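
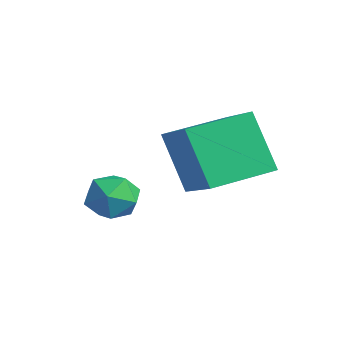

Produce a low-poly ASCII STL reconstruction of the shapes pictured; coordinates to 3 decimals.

solid 
facet normal -0.222 0.852 -0.473
outer loop
vertex -2.894 -2.557 0.327
vertex -3.617 -2.604 0.582
vertex -3.086 -2.235 0.997
endloop
endfacet
facet normal 0.463 0.843 -0.273
outer loop
vertex -2.894 -2.557 0.327
vertex -3.086 -2.235 0.997
vertex -2.425 -2.619 0.931
endloop
endfacet
facet normal 0.773 0.275 -0.572
outer loop
vertex -2.894 -2.557 0.327
vertex -2.425 -2.619 0.931
vertex -2.546 -3.225 0.476
endloop
endfacet
facet normal 0.280 -0.068 -0.958
outer loop
vertex -2.894 -2.557 0.327
vertex -2.546 -3.225 0.476
vertex -3.283 -3.215 0.26
endloop
endfacet
facet normal -0.335 0.289 -0.897
outer loop
vertex -2.894 -2.557 0.327
vertex -3.283 -3.215 0.26
vertex -3.617 -2.604 0.582
endloop
endfacet
facet normal 0.484 0.758 0.436
outer loop
vertex -2.425 -2.619 0.931
vertex -3.086 -2.235 0.997
vertex -2.857 -2.705 1.56
endloop
endfacet
facet normal -0.624 0.773 0.111
outer loop
vertex -3.086 -2.235 0.997
vertex -3.617 -2.604 0.582
vertex -3.594 -2.695 1.344
endloop
endfacet
facet normal -0.807 -0.139 -0.573
outer loop
vertex -3.617 -2.604 0.582
vertex -3.283 -3.215 0.26
vertex -3.715 -3.301 0.889
endloop
endfacet
facet normal 0.188 -0.715 -0.673
outer loop
vertex -3.283 -3.215 0.26
vertex -2.546 -3.225 0.476
vertex -3.054 -3.685 0.823
endloop
endfacet
facet normal 0.986 -0.160 -0.049
outer loop
vertex -2.546 -3.225 0.476
vertex -2.425 -2.619 0.931
vertex -2.523 -3.316 1.238
endloop
endfacet
facet normal -0.280 0.068 0.958
outer loop
vertex -3.246 -3.363 1.493
vertex -2.857 -2.705 1.56
vertex -3.594 -2.695 1.344
endloop
endfacet
facet normal -0.773 -0.275 0.572
outer loop
vertex -3.246 -3.363 1.493
vertex -3.594 -2.695 1.344
vertex -3.715 -3.301 0.889
endloop
endfacet
facet normal -0.463 -0.843 0.273
outer loop
vertex -3.246 -3.363 1.493
vertex -3.715 -3.301 0.889
vertex -3.054 -3.685 0.823
endloop
endfacet
facet normal 0.222 -0.852 0.473
outer loop
vertex -3.246 -3.363 1.493
vertex -3.054 -3.685 0.823
vertex -2.523 -3.316 1.238
endloop
endfacet
facet normal 0.335 -0.289 0.897
outer loop
vertex -3.246 -3.363 1.493
vertex -2.523 -3.316 1.238
vertex -2.857 -2.705 1.56
endloop
endfacet
facet normal -0.188 0.715 0.673
outer loop
vertex -3.594 -2.695 1.344
vertex -2.857 -2.705 1.56
vertex -3.086 -2.235 0.997
endloop
endfacet
facet normal -0.986 0.160 0.049
outer loop
vertex -3.715 -3.301 0.889
vertex -3.594 -2.695 1.344
vertex -3.617 -2.604 0.582
endloop
endfacet
facet normal -0.484 -0.758 -0.436
outer loop
vertex -3.054 -3.685 0.823
vertex -3.715 -3.301 0.889
vertex -3.283 -3.215 0.26
endloop
endfacet
facet normal 0.624 -0.773 -0.111
outer loop
vertex -2.523 -3.316 1.238
vertex -3.054 -3.685 0.823
vertex -2.546 -3.225 0.476
endloop
endfacet
facet normal 0.807 0.139 0.573
outer loop
vertex -2.857 -2.705 1.56
vertex -2.523 -3.316 1.238
vertex -2.425 -2.619 0.931
endloop
endfacet
facet normal -0.888 0.070 -0.455
outer loop
vertex -2.949 -1.744 2.794
vertex -2.947 -0.034 3.055
vertex -2.116 -1.503 1.205
endloop
endfacet
facet normal -0.001 -0.989 -0.150
outer loop
vertex -0.553 -1.626 2.005
vertex -2.949 -1.744 2.794
vertex -2.116 -1.503 1.205
endloop
endfacet
facet normal -0.888 0.070 -0.455
outer loop
vertex -2.116 -1.503 1.205
vertex -2.947 -0.034 3.055
vertex -2.114 0.208 1.466
endloop
endfacet
facet normal 0.460 0.133 -0.878
outer loop
vertex -2.114 0.208 1.466
vertex -0.553 -1.626 2.005
vertex -2.116 -1.503 1.205
endloop
endfacet
facet normal -0.460 -0.133 0.878
outer loop
vertex -2.949 -1.744 2.794
vertex -1.384 -0.157 3.855
vertex -2.947 -0.034 3.055
endloop
endfacet
facet normal -0.001 -0.989 -0.151
outer loop
vertex -1.386 -1.868 3.594
vertex -2.949 -1.744 2.794
vertex -0.553 -1.626 2.005
endloop
endfacet
facet normal -0.460 -0.133 0.878
outer loop
vertex -1.386 -1.868 3.594
vertex -1.384 -0.157 3.855
vertex -2.949 -1.744 2.794
endloop
endfacet
facet normal 0.001 0.989 0.151
outer loop
vertex -2.947 -0.034 3.055
vertex -1.384 -0.157 3.855
vertex -2.114 0.208 1.466
endloop
endfacet
facet normal 0.460 0.133 -0.878
outer loop
vertex -0.551 0.084 2.266
vertex -0.553 -1.626 2.005
vertex -2.114 0.208 1.466
endloop
endfacet
facet normal 0.001 0.989 0.151
outer loop
vertex -2.114 0.208 1.466
vertex -1.384 -0.157 3.855
vertex -0.551 0.084 2.266
endloop
endfacet
facet normal 0.888 -0.070 0.455
outer loop
vertex -0.551 0.084 2.266
vertex -1.386 -1.868 3.594
vertex -0.553 -1.626 2.005
endloop
endfacet
facet normal 0.888 -0.070 0.455
outer loop
vertex -1.384 -0.157 3.855
vertex -1.386 -1.868 3.594
vertex -0.551 0.084 2.266
endloop
endfacet

endsolid


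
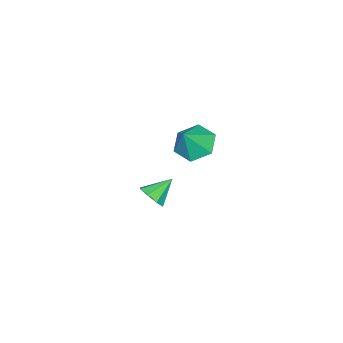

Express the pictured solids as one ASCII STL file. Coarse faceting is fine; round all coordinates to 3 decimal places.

solid 
facet normal -0.599 0.036 -0.800
outer loop
vertex -1.395 2.026 2.794
vertex -2.201 1.736 3.384
vertex -1.981 2.745 3.265
endloop
endfacet
facet normal 0.800 0.593 0.091
outer loop
vertex -1.395 2.026 2.794
vertex -1.981 2.745 3.265
vertex -1.339 1.684 4.536
endloop
endfacet
facet normal -0.598 0.036 -0.801
outer loop
vertex -1.981 2.745 3.265
vertex -2.201 1.736 3.384
vertex -2.787 2.455 3.854
endloop
endfacet
facet normal 0.145 0.794 0.590
outer loop
vertex -1.981 2.745 3.265
vertex -2.787 2.455 3.854
vertex -1.339 1.684 4.536
endloop
endfacet
facet normal -0.599 0.035 -0.800
outer loop
vertex -2.787 2.455 3.854
vertex -2.201 1.736 3.384
vertex -3.007 1.445 3.974
endloop
endfacet
facet normal -0.337 0.183 0.923
outer loop
vertex -2.787 2.455 3.854
vertex -3.007 1.445 3.974
vertex -1.339 1.684 4.536
endloop
endfacet
facet normal -0.599 0.036 -0.800
outer loop
vertex -3.007 1.445 3.974
vertex -2.201 1.736 3.384
vertex -2.421 0.726 3.503
endloop
endfacet
facet normal -0.165 -0.631 0.758
outer loop
vertex -3.007 1.445 3.974
vertex -2.421 0.726 3.503
vertex -1.339 1.684 4.536
endloop
endfacet
facet normal -0.599 0.036 -0.800
outer loop
vertex -2.421 0.726 3.503
vertex -2.201 1.736 3.384
vertex -1.615 1.017 2.913
endloop
endfacet
facet normal 0.490 -0.832 0.259
outer loop
vertex -2.421 0.726 3.503
vertex -1.615 1.017 2.913
vertex -1.339 1.684 4.536
endloop
endfacet
facet normal -0.599 0.036 -0.800
outer loop
vertex -1.615 1.017 2.913
vertex -2.201 1.736 3.384
vertex -1.395 2.026 2.794
endloop
endfacet
facet normal 0.972 -0.221 -0.075
outer loop
vertex -1.615 1.017 2.913
vertex -1.395 2.026 2.794
vertex -1.339 1.684 4.536
endloop
endfacet
facet normal 0.726 -0.357 -0.588
outer loop
vertex -2.641 -1.067 -1.849
vertex -3.158 -1.172 -2.424
vertex -2.691 -0.588 -2.202
endloop
endfacet
facet normal 0.277 0.589 0.759
outer loop
vertex -2.641 -1.067 -1.849
vertex -2.691 -0.588 -2.202
vertex -4.182 -0.668 -1.596
endloop
endfacet
facet normal 0.726 -0.358 -0.587
outer loop
vertex -2.691 -0.588 -2.202
vertex -3.158 -1.172 -2.424
vertex -3.014 -0.451 -2.685
endloop
endfacet
facet normal 0.047 0.969 0.243
outer loop
vertex -2.691 -0.588 -2.202
vertex -3.014 -0.451 -2.685
vertex -4.182 -0.668 -1.596
endloop
endfacet
facet normal 0.727 -0.357 -0.587
outer loop
vertex -3.014 -0.451 -2.685
vertex -3.158 -1.172 -2.424
vertex -3.421 -0.737 -3.015
endloop
endfacet
facet normal -0.405 0.877 -0.260
outer loop
vertex -3.014 -0.451 -2.685
vertex -3.421 -0.737 -3.015
vertex -4.182 -0.668 -1.596
endloop
endfacet
facet normal 0.727 -0.358 -0.587
outer loop
vertex -3.421 -0.737 -3.015
vertex -3.158 -1.172 -2.424
vertex -3.674 -1.277 -2.999
endloop
endfacet
facet normal -0.812 0.367 -0.453
outer loop
vertex -3.421 -0.737 -3.015
vertex -3.674 -1.277 -2.999
vertex -4.182 -0.668 -1.596
endloop
endfacet
facet normal 0.726 -0.358 -0.587
outer loop
vertex -3.674 -1.277 -2.999
vertex -3.158 -1.172 -2.424
vertex -3.625 -1.756 -2.646
endloop
endfacet
facet normal -0.938 -0.262 -0.226
outer loop
vertex -3.674 -1.277 -2.999
vertex -3.625 -1.756 -2.646
vertex -4.182 -0.668 -1.596
endloop
endfacet
facet normal 0.726 -0.358 -0.587
outer loop
vertex -3.625 -1.756 -2.646
vertex -3.158 -1.172 -2.424
vertex -3.302 -1.893 -2.163
endloop
endfacet
facet normal -0.708 -0.643 0.291
outer loop
vertex -3.625 -1.756 -2.646
vertex -3.302 -1.893 -2.163
vertex -4.182 -0.668 -1.596
endloop
endfacet
facet normal 0.726 -0.358 -0.588
outer loop
vertex -3.302 -1.893 -2.163
vertex -3.158 -1.172 -2.424
vertex -2.894 -1.607 -1.833
endloop
endfacet
facet normal -0.256 -0.551 0.794
outer loop
vertex -3.302 -1.893 -2.163
vertex -2.894 -1.607 -1.833
vertex -4.182 -0.668 -1.596
endloop
endfacet
facet normal 0.726 -0.358 -0.587
outer loop
vertex -2.894 -1.607 -1.833
vertex -3.158 -1.172 -2.424
vertex -2.641 -1.067 -1.849
endloop
endfacet
facet normal 0.151 -0.042 0.988
outer loop
vertex -2.894 -1.607 -1.833
vertex -2.641 -1.067 -1.849
vertex -4.182 -0.668 -1.596
endloop
endfacet

endsolid


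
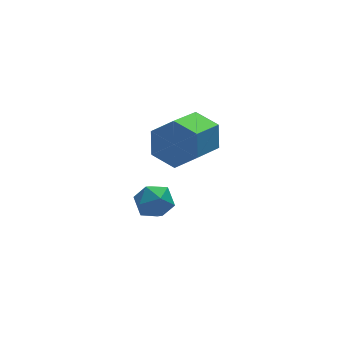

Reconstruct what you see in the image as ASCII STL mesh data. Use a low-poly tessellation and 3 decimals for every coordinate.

solid 
facet normal 0.694 0.586 -0.418
outer loop
vertex 4.132 3.821 -0.718
vertex 3.434 4.206 -1.338
vertex 3.608 4.639 -0.442
endloop
endfacet
facet normal 0.499 0.027 0.866
outer loop
vertex 4.132 3.821 -0.718
vertex 3.608 4.639 -0.442
vertex 2.744 2.649 0.118
endloop
endfacet
facet normal 0.498 0.027 0.867
outer loop
vertex 2.744 2.649 0.118
vertex 3.608 4.639 -0.442
vertex 2.219 3.467 0.394
endloop
endfacet
facet normal -0.694 -0.586 0.417
outer loop
vertex 2.744 2.649 0.118
vertex 2.219 3.467 0.394
vertex 2.046 3.034 -0.502
endloop
endfacet
facet normal 0.694 0.586 -0.418
outer loop
vertex 3.608 4.639 -0.442
vertex 3.434 4.206 -1.338
vertex 2.91 5.024 -1.062
endloop
endfacet
facet normal -0.200 0.715 0.670
outer loop
vertex 3.608 4.639 -0.442
vertex 2.91 5.024 -1.062
vertex 2.219 3.467 0.394
endloop
endfacet
facet normal -0.200 0.715 0.670
outer loop
vertex 2.219 3.467 0.394
vertex 2.91 5.024 -1.062
vertex 1.521 3.852 -0.226
endloop
endfacet
facet normal -0.694 -0.586 0.417
outer loop
vertex 2.219 3.467 0.394
vertex 1.521 3.852 -0.226
vertex 2.046 3.034 -0.502
endloop
endfacet
facet normal 0.694 0.586 -0.418
outer loop
vertex 2.91 5.024 -1.062
vertex 3.434 4.206 -1.338
vertex 2.736 4.591 -1.958
endloop
endfacet
facet normal -0.699 0.688 -0.197
outer loop
vertex 2.91 5.024 -1.062
vertex 2.736 4.591 -1.958
vertex 1.521 3.852 -0.226
endloop
endfacet
facet normal -0.699 0.687 -0.197
outer loop
vertex 1.521 3.852 -0.226
vertex 2.736 4.591 -1.958
vertex 1.348 3.419 -1.122
endloop
endfacet
facet normal -0.694 -0.586 0.417
outer loop
vertex 1.521 3.852 -0.226
vertex 1.348 3.419 -1.122
vertex 2.046 3.034 -0.502
endloop
endfacet
facet normal 0.694 0.586 -0.417
outer loop
vertex 2.736 4.591 -1.958
vertex 3.434 4.206 -1.338
vertex 3.261 3.773 -2.234
endloop
endfacet
facet normal -0.499 -0.028 -0.866
outer loop
vertex 2.736 4.591 -1.958
vertex 3.261 3.773 -2.234
vertex 1.348 3.419 -1.122
endloop
endfacet
facet normal -0.499 -0.027 -0.866
outer loop
vertex 1.348 3.419 -1.122
vertex 3.261 3.773 -2.234
vertex 1.872 2.601 -1.398
endloop
endfacet
facet normal -0.694 -0.586 0.418
outer loop
vertex 1.348 3.419 -1.122
vertex 1.872 2.601 -1.398
vertex 2.046 3.034 -0.502
endloop
endfacet
facet normal 0.694 0.586 -0.417
outer loop
vertex 3.261 3.773 -2.234
vertex 3.434 4.206 -1.338
vertex 3.959 3.388 -1.614
endloop
endfacet
facet normal 0.200 -0.715 -0.670
outer loop
vertex 3.261 3.773 -2.234
vertex 3.959 3.388 -1.614
vertex 1.872 2.601 -1.398
endloop
endfacet
facet normal 0.200 -0.715 -0.670
outer loop
vertex 1.872 2.601 -1.398
vertex 3.959 3.388 -1.614
vertex 2.57 2.216 -0.778
endloop
endfacet
facet normal -0.694 -0.586 0.418
outer loop
vertex 1.872 2.601 -1.398
vertex 2.57 2.216 -0.778
vertex 2.046 3.034 -0.502
endloop
endfacet
facet normal 0.694 0.586 -0.417
outer loop
vertex 3.959 3.388 -1.614
vertex 3.434 4.206 -1.338
vertex 4.132 3.821 -0.718
endloop
endfacet
facet normal 0.699 -0.688 0.197
outer loop
vertex 3.959 3.388 -1.614
vertex 4.132 3.821 -0.718
vertex 2.57 2.216 -0.778
endloop
endfacet
facet normal 0.699 -0.688 0.197
outer loop
vertex 2.57 2.216 -0.778
vertex 4.132 3.821 -0.718
vertex 2.744 2.649 0.118
endloop
endfacet
facet normal -0.694 -0.586 0.418
outer loop
vertex 2.57 2.216 -0.778
vertex 2.744 2.649 0.118
vertex 2.046 3.034 -0.502
endloop
endfacet
facet normal -0.322 0.807 0.495
outer loop
vertex 0.12 0.586 -0.169
vertex -0.596 0.39 -0.316
vertex -0.257 0.14 0.313
endloop
endfacet
facet normal 0.296 0.574 0.763
outer loop
vertex 0.12 0.586 -0.169
vertex -0.257 0.14 0.313
vertex 0.466 -0.01 0.145
endloop
endfacet
facet normal 0.780 0.578 0.238
outer loop
vertex 0.12 0.586 -0.169
vertex 0.466 -0.01 0.145
vertex 0.573 0.147 -0.587
endloop
endfacet
facet normal 0.461 0.813 -0.355
outer loop
vertex 0.12 0.586 -0.169
vertex 0.573 0.147 -0.587
vertex -0.083 0.394 -0.872
endloop
endfacet
facet normal -0.221 0.955 -0.197
outer loop
vertex 0.12 0.586 -0.169
vertex -0.083 0.394 -0.872
vertex -0.596 0.39 -0.316
endloop
endfacet
facet normal 0.205 -0.102 0.973
outer loop
vertex 0.466 -0.01 0.145
vertex -0.257 0.14 0.313
vertex -0.037 -0.574 0.192
endloop
endfacet
facet normal -0.796 0.275 0.539
outer loop
vertex -0.257 0.14 0.313
vertex -0.596 0.39 -0.316
vertex -0.693 -0.327 -0.093
endloop
endfacet
facet normal -0.632 0.515 -0.579
outer loop
vertex -0.596 0.39 -0.316
vertex -0.083 0.394 -0.872
vertex -0.586 -0.17 -0.825
endloop
endfacet
facet normal 0.470 0.286 -0.835
outer loop
vertex -0.083 0.394 -0.872
vertex 0.573 0.147 -0.587
vertex 0.137 -0.32 -0.993
endloop
endfacet
facet normal 0.988 -0.095 0.124
outer loop
vertex 0.573 0.147 -0.587
vertex 0.466 -0.01 0.145
vertex 0.476 -0.57 -0.364
endloop
endfacet
facet normal -0.461 -0.813 0.355
outer loop
vertex -0.24 -0.766 -0.511
vertex -0.037 -0.574 0.192
vertex -0.693 -0.327 -0.093
endloop
endfacet
facet normal -0.780 -0.578 -0.238
outer loop
vertex -0.24 -0.766 -0.511
vertex -0.693 -0.327 -0.093
vertex -0.586 -0.17 -0.825
endloop
endfacet
facet normal -0.296 -0.574 -0.763
outer loop
vertex -0.24 -0.766 -0.511
vertex -0.586 -0.17 -0.825
vertex 0.137 -0.32 -0.993
endloop
endfacet
facet normal 0.322 -0.807 -0.495
outer loop
vertex -0.24 -0.766 -0.511
vertex 0.137 -0.32 -0.993
vertex 0.476 -0.57 -0.364
endloop
endfacet
facet normal 0.221 -0.955 0.197
outer loop
vertex -0.24 -0.766 -0.511
vertex 0.476 -0.57 -0.364
vertex -0.037 -0.574 0.192
endloop
endfacet
facet normal -0.470 -0.286 0.835
outer loop
vertex -0.693 -0.327 -0.093
vertex -0.037 -0.574 0.192
vertex -0.257 0.14 0.313
endloop
endfacet
facet normal -0.988 0.095 -0.124
outer loop
vertex -0.586 -0.17 -0.825
vertex -0.693 -0.327 -0.093
vertex -0.596 0.39 -0.316
endloop
endfacet
facet normal -0.205 0.102 -0.973
outer loop
vertex 0.137 -0.32 -0.993
vertex -0.586 -0.17 -0.825
vertex -0.083 0.394 -0.872
endloop
endfacet
facet normal 0.796 -0.275 -0.539
outer loop
vertex 0.476 -0.57 -0.364
vertex 0.137 -0.32 -0.993
vertex 0.573 0.147 -0.587
endloop
endfacet
facet normal 0.632 -0.515 0.579
outer loop
vertex -0.037 -0.574 0.192
vertex 0.476 -0.57 -0.364
vertex 0.466 -0.01 0.145
endloop
endfacet

endsolid


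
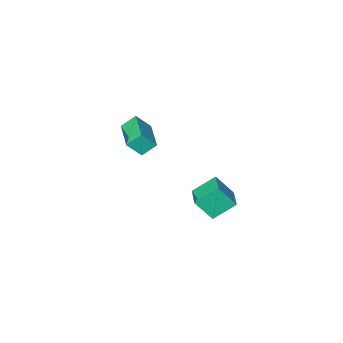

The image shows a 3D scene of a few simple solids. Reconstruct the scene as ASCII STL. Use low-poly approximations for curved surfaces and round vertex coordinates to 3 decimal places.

solid 
facet normal -0.484 0.389 -0.783
outer loop
vertex -4.111 3.393 2.492
vertex -3.459 4.719 2.748
vertex -2.836 2.959 1.488
endloop
endfacet
facet normal -0.435 -0.884 -0.170
outer loop
vertex -2.041 2.321 2.772
vertex -4.111 3.393 2.492
vertex -2.836 2.959 1.488
endloop
endfacet
facet normal -0.485 0.389 -0.783
outer loop
vertex -2.836 2.959 1.488
vertex -3.459 4.719 2.748
vertex -2.184 4.286 1.744
endloop
endfacet
facet normal 0.759 -0.258 -0.598
outer loop
vertex -2.184 4.286 1.744
vertex -2.041 2.321 2.772
vertex -2.836 2.959 1.488
endloop
endfacet
facet normal -0.759 0.258 0.598
outer loop
vertex -4.111 3.393 2.492
vertex -2.664 4.081 4.032
vertex -3.459 4.719 2.748
endloop
endfacet
facet normal -0.435 -0.884 -0.171
outer loop
vertex -3.316 2.754 3.776
vertex -4.111 3.393 2.492
vertex -2.041 2.321 2.772
endloop
endfacet
facet normal -0.759 0.258 0.598
outer loop
vertex -3.316 2.754 3.776
vertex -2.664 4.081 4.032
vertex -4.111 3.393 2.492
endloop
endfacet
facet normal 0.435 0.884 0.170
outer loop
vertex -3.459 4.719 2.748
vertex -2.664 4.081 4.032
vertex -2.184 4.286 1.744
endloop
endfacet
facet normal 0.759 -0.258 -0.598
outer loop
vertex -1.389 3.647 3.028
vertex -2.041 2.321 2.772
vertex -2.184 4.286 1.744
endloop
endfacet
facet normal 0.435 0.884 0.171
outer loop
vertex -2.184 4.286 1.744
vertex -2.664 4.081 4.032
vertex -1.389 3.647 3.028
endloop
endfacet
facet normal 0.485 -0.389 0.783
outer loop
vertex -1.389 3.647 3.028
vertex -3.316 2.754 3.776
vertex -2.041 2.321 2.772
endloop
endfacet
facet normal 0.484 -0.389 0.783
outer loop
vertex -2.664 4.081 4.032
vertex -3.316 2.754 3.776
vertex -1.389 3.647 3.028
endloop
endfacet
facet normal -0.603 0.260 -0.755
outer loop
vertex -3.18 -4.124 3.381
vertex -2.384 -2.085 3.447
vertex -2.349 -4.424 2.614
endloop
endfacet
facet normal -0.364 -0.931 -0.030
outer loop
vertex -1.536 -4.775 3.633
vertex -3.18 -4.124 3.381
vertex -2.349 -4.424 2.614
endloop
endfacet
facet normal -0.603 0.260 -0.755
outer loop
vertex -2.349 -4.424 2.614
vertex -2.384 -2.085 3.447
vertex -1.553 -2.385 2.68
endloop
endfacet
facet normal 0.711 -0.256 -0.655
outer loop
vertex -1.553 -2.385 2.68
vertex -1.536 -4.775 3.633
vertex -2.349 -4.424 2.614
endloop
endfacet
facet normal -0.711 0.256 0.655
outer loop
vertex -3.18 -4.124 3.381
vertex -1.571 -2.436 4.466
vertex -2.384 -2.085 3.447
endloop
endfacet
facet normal -0.364 -0.931 -0.030
outer loop
vertex -2.367 -4.475 4.4
vertex -3.18 -4.124 3.381
vertex -1.536 -4.775 3.633
endloop
endfacet
facet normal -0.711 0.256 0.655
outer loop
vertex -2.367 -4.475 4.4
vertex -1.571 -2.436 4.466
vertex -3.18 -4.124 3.381
endloop
endfacet
facet normal 0.364 0.931 0.030
outer loop
vertex -2.384 -2.085 3.447
vertex -1.571 -2.436 4.466
vertex -1.553 -2.385 2.68
endloop
endfacet
facet normal 0.711 -0.256 -0.655
outer loop
vertex -0.74 -2.736 3.699
vertex -1.536 -4.775 3.633
vertex -1.553 -2.385 2.68
endloop
endfacet
facet normal 0.364 0.931 0.030
outer loop
vertex -1.553 -2.385 2.68
vertex -1.571 -2.436 4.466
vertex -0.74 -2.736 3.699
endloop
endfacet
facet normal 0.603 -0.260 0.755
outer loop
vertex -0.74 -2.736 3.699
vertex -2.367 -4.475 4.4
vertex -1.536 -4.775 3.633
endloop
endfacet
facet normal 0.603 -0.260 0.755
outer loop
vertex -1.571 -2.436 4.466
vertex -2.367 -4.475 4.4
vertex -0.74 -2.736 3.699
endloop
endfacet

endsolid


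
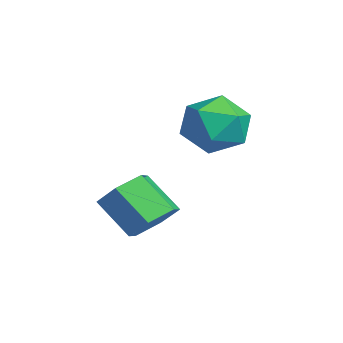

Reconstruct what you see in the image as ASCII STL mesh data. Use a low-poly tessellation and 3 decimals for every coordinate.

solid 
facet normal -0.525 0.614 0.589
outer loop
vertex 2.167 3.818 3.039
vertex 1.422 3.184 3.036
vertex 2.116 3.119 3.722
endloop
endfacet
facet normal 0.175 0.682 0.711
outer loop
vertex 2.167 3.818 3.039
vertex 2.116 3.119 3.722
vertex 2.974 3.334 3.305
endloop
endfacet
facet normal 0.488 0.867 0.098
outer loop
vertex 2.167 3.818 3.039
vertex 2.974 3.334 3.305
vertex 2.811 3.532 2.361
endloop
endfacet
facet normal -0.019 0.915 -0.404
outer loop
vertex 2.167 3.818 3.039
vertex 2.811 3.532 2.361
vertex 1.852 3.439 2.195
endloop
endfacet
facet normal -0.645 0.758 -0.100
outer loop
vertex 2.167 3.818 3.039
vertex 1.852 3.439 2.195
vertex 1.422 3.184 3.036
endloop
endfacet
facet normal 0.428 0.042 0.903
outer loop
vertex 2.974 3.334 3.305
vertex 2.116 3.119 3.722
vertex 2.728 2.401 3.465
endloop
endfacet
facet normal -0.705 -0.067 0.706
outer loop
vertex 2.116 3.119 3.722
vertex 1.422 3.184 3.036
vertex 1.769 2.308 3.299
endloop
endfacet
facet normal -0.897 0.167 -0.408
outer loop
vertex 1.422 3.184 3.036
vertex 1.852 3.439 2.195
vertex 1.606 2.506 2.355
endloop
endfacet
facet normal 0.115 0.420 -0.900
outer loop
vertex 1.852 3.439 2.195
vertex 2.811 3.532 2.361
vertex 2.464 2.721 1.938
endloop
endfacet
facet normal 0.935 0.343 -0.089
outer loop
vertex 2.811 3.532 2.361
vertex 2.974 3.334 3.305
vertex 3.158 2.656 2.624
endloop
endfacet
facet normal 0.019 -0.915 0.404
outer loop
vertex 2.413 2.022 2.621
vertex 2.728 2.401 3.465
vertex 1.769 2.308 3.299
endloop
endfacet
facet normal -0.488 -0.867 -0.098
outer loop
vertex 2.413 2.022 2.621
vertex 1.769 2.308 3.299
vertex 1.606 2.506 2.355
endloop
endfacet
facet normal -0.175 -0.682 -0.711
outer loop
vertex 2.413 2.022 2.621
vertex 1.606 2.506 2.355
vertex 2.464 2.721 1.938
endloop
endfacet
facet normal 0.525 -0.614 -0.589
outer loop
vertex 2.413 2.022 2.621
vertex 2.464 2.721 1.938
vertex 3.158 2.656 2.624
endloop
endfacet
facet normal 0.645 -0.758 0.100
outer loop
vertex 2.413 2.022 2.621
vertex 3.158 2.656 2.624
vertex 2.728 2.401 3.465
endloop
endfacet
facet normal -0.115 -0.420 0.900
outer loop
vertex 1.769 2.308 3.299
vertex 2.728 2.401 3.465
vertex 2.116 3.119 3.722
endloop
endfacet
facet normal -0.935 -0.343 0.089
outer loop
vertex 1.606 2.506 2.355
vertex 1.769 2.308 3.299
vertex 1.422 3.184 3.036
endloop
endfacet
facet normal -0.428 -0.042 -0.903
outer loop
vertex 2.464 2.721 1.938
vertex 1.606 2.506 2.355
vertex 1.852 3.439 2.195
endloop
endfacet
facet normal 0.705 0.067 -0.706
outer loop
vertex 3.158 2.656 2.624
vertex 2.464 2.721 1.938
vertex 2.811 3.532 2.361
endloop
endfacet
facet normal 0.897 -0.167 0.408
outer loop
vertex 2.728 2.401 3.465
vertex 3.158 2.656 2.624
vertex 2.974 3.334 3.305
endloop
endfacet
facet normal 0.507 0.513 -0.693
outer loop
vertex 4.48 0.922 0.586
vertex 3.817 1.181 0.293
vertex 4.174 1.578 0.848
endloop
endfacet
facet normal 0.765 0.103 0.635
outer loop
vertex 4.48 0.922 0.586
vertex 4.174 1.578 0.848
vertex 3.826 0.261 1.481
endloop
endfacet
facet normal 0.765 0.104 0.636
outer loop
vertex 3.826 0.261 1.481
vertex 4.174 1.578 0.848
vertex 3.52 0.917 1.742
endloop
endfacet
facet normal -0.507 -0.512 0.693
outer loop
vertex 3.826 0.261 1.481
vertex 3.52 0.917 1.742
vertex 3.163 0.519 1.187
endloop
endfacet
facet normal 0.507 0.513 -0.693
outer loop
vertex 4.174 1.578 0.848
vertex 3.817 1.181 0.293
vertex 3.51 1.837 0.554
endloop
endfacet
facet normal 0.037 0.790 0.612
outer loop
vertex 4.174 1.578 0.848
vertex 3.51 1.837 0.554
vertex 3.52 0.917 1.742
endloop
endfacet
facet normal 0.037 0.790 0.612
outer loop
vertex 3.52 0.917 1.742
vertex 3.51 1.837 0.554
vertex 2.857 1.176 1.448
endloop
endfacet
facet normal -0.507 -0.512 0.693
outer loop
vertex 3.52 0.917 1.742
vertex 2.857 1.176 1.448
vertex 3.163 0.519 1.187
endloop
endfacet
facet normal 0.507 0.513 -0.693
outer loop
vertex 3.51 1.837 0.554
vertex 3.817 1.181 0.293
vertex 3.154 1.439 -0.001
endloop
endfacet
facet normal -0.728 0.685 -0.025
outer loop
vertex 3.51 1.837 0.554
vertex 3.154 1.439 -0.001
vertex 2.857 1.176 1.448
endloop
endfacet
facet normal -0.727 0.686 -0.024
outer loop
vertex 2.857 1.176 1.448
vertex 3.154 1.439 -0.001
vertex 2.5 0.778 0.894
endloop
endfacet
facet normal -0.507 -0.512 0.694
outer loop
vertex 2.857 1.176 1.448
vertex 2.5 0.778 0.894
vertex 3.163 0.519 1.187
endloop
endfacet
facet normal 0.507 0.512 -0.693
outer loop
vertex 3.154 1.439 -0.001
vertex 3.817 1.181 0.293
vertex 3.46 0.783 -0.262
endloop
endfacet
facet normal -0.765 -0.104 -0.636
outer loop
vertex 3.154 1.439 -0.001
vertex 3.46 0.783 -0.262
vertex 2.5 0.778 0.894
endloop
endfacet
facet normal -0.765 -0.103 -0.636
outer loop
vertex 2.5 0.778 0.894
vertex 3.46 0.783 -0.262
vertex 2.806 0.122 0.632
endloop
endfacet
facet normal -0.507 -0.513 0.693
outer loop
vertex 2.5 0.778 0.894
vertex 2.806 0.122 0.632
vertex 3.163 0.519 1.187
endloop
endfacet
facet normal 0.507 0.512 -0.693
outer loop
vertex 3.46 0.783 -0.262
vertex 3.817 1.181 0.293
vertex 4.123 0.524 0.032
endloop
endfacet
facet normal -0.037 -0.790 -0.612
outer loop
vertex 3.46 0.783 -0.262
vertex 4.123 0.524 0.032
vertex 2.806 0.122 0.632
endloop
endfacet
facet normal -0.037 -0.790 -0.612
outer loop
vertex 2.806 0.122 0.632
vertex 4.123 0.524 0.032
vertex 3.47 -0.137 0.926
endloop
endfacet
facet normal -0.507 -0.513 0.693
outer loop
vertex 2.806 0.122 0.632
vertex 3.47 -0.137 0.926
vertex 3.163 0.519 1.187
endloop
endfacet
facet normal 0.507 0.512 -0.694
outer loop
vertex 4.123 0.524 0.032
vertex 3.817 1.181 0.293
vertex 4.48 0.922 0.586
endloop
endfacet
facet normal 0.727 -0.686 0.024
outer loop
vertex 4.123 0.524 0.032
vertex 4.48 0.922 0.586
vertex 3.47 -0.137 0.926
endloop
endfacet
facet normal 0.727 -0.686 0.025
outer loop
vertex 3.47 -0.137 0.926
vertex 4.48 0.922 0.586
vertex 3.826 0.261 1.481
endloop
endfacet
facet normal -0.507 -0.513 0.693
outer loop
vertex 3.47 -0.137 0.926
vertex 3.826 0.261 1.481
vertex 3.163 0.519 1.187
endloop
endfacet

endsolid


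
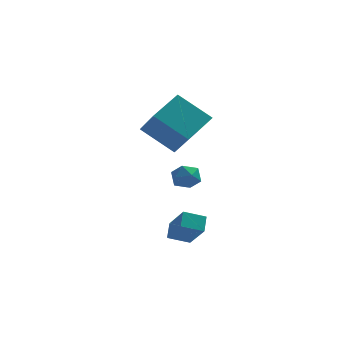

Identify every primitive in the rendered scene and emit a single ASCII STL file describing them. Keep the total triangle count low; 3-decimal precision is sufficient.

solid 
facet normal -0.929 -0.135 0.344
outer loop
vertex 1.791 -1.068 0.228
vertex 1.196 -0.04 -0.974
vertex 1.69 -1.764 -0.317
endloop
endfacet
facet normal 0.352 -0.608 0.711
outer loop
vertex 2.684 -1.62 -0.686
vertex 1.791 -1.068 0.228
vertex 1.69 -1.764 -0.317
endloop
endfacet
facet normal -0.929 -0.135 0.344
outer loop
vertex 1.69 -1.764 -0.317
vertex 1.196 -0.04 -0.974
vertex 1.095 -0.736 -1.519
endloop
endfacet
facet normal -0.114 -0.782 -0.613
outer loop
vertex 1.095 -0.736 -1.519
vertex 2.684 -1.62 -0.686
vertex 1.69 -1.764 -0.317
endloop
endfacet
facet normal 0.114 0.782 0.613
outer loop
vertex 1.791 -1.068 0.228
vertex 2.19 0.104 -1.343
vertex 1.196 -0.04 -0.974
endloop
endfacet
facet normal 0.352 -0.608 0.711
outer loop
vertex 2.785 -0.924 -0.141
vertex 1.791 -1.068 0.228
vertex 2.684 -1.62 -0.686
endloop
endfacet
facet normal 0.114 0.782 0.613
outer loop
vertex 2.785 -0.924 -0.141
vertex 2.19 0.104 -1.343
vertex 1.791 -1.068 0.228
endloop
endfacet
facet normal -0.352 0.608 -0.711
outer loop
vertex 1.196 -0.04 -0.974
vertex 2.19 0.104 -1.343
vertex 1.095 -0.736 -1.519
endloop
endfacet
facet normal -0.114 -0.782 -0.613
outer loop
vertex 2.089 -0.592 -1.888
vertex 2.684 -1.62 -0.686
vertex 1.095 -0.736 -1.519
endloop
endfacet
facet normal -0.352 0.608 -0.711
outer loop
vertex 1.095 -0.736 -1.519
vertex 2.19 0.104 -1.343
vertex 2.089 -0.592 -1.888
endloop
endfacet
facet normal 0.929 0.135 -0.344
outer loop
vertex 2.089 -0.592 -1.888
vertex 2.785 -0.924 -0.141
vertex 2.684 -1.62 -0.686
endloop
endfacet
facet normal 0.929 0.135 -0.344
outer loop
vertex 2.19 0.104 -1.343
vertex 2.785 -0.924 -0.141
vertex 2.089 -0.592 -1.888
endloop
endfacet
facet normal -0.578 -0.689 -0.437
outer loop
vertex 2.024 1.587 3.454
vertex 0.478 2.107 4.68
vertex 1.407 2.971 2.088
endloop
endfacet
facet normal 0.758 -0.255 -0.601
outer loop
vertex 2.482 4.253 2.9
vertex 2.024 1.587 3.454
vertex 1.407 2.971 2.088
endloop
endfacet
facet normal -0.578 -0.689 -0.437
outer loop
vertex 1.407 2.971 2.088
vertex 0.478 2.107 4.68
vertex -0.139 3.491 3.313
endloop
endfacet
facet normal -0.303 0.678 -0.670
outer loop
vertex -0.139 3.491 3.313
vertex 2.482 4.253 2.9
vertex 1.407 2.971 2.088
endloop
endfacet
facet normal 0.303 -0.678 0.670
outer loop
vertex 2.024 1.587 3.454
vertex 1.553 3.389 5.492
vertex 0.478 2.107 4.68
endloop
endfacet
facet normal 0.758 -0.255 -0.600
outer loop
vertex 3.099 2.869 4.267
vertex 2.024 1.587 3.454
vertex 2.482 4.253 2.9
endloop
endfacet
facet normal 0.302 -0.678 0.670
outer loop
vertex 3.099 2.869 4.267
vertex 1.553 3.389 5.492
vertex 2.024 1.587 3.454
endloop
endfacet
facet normal -0.758 0.255 0.600
outer loop
vertex 0.478 2.107 4.68
vertex 1.553 3.389 5.492
vertex -0.139 3.491 3.313
endloop
endfacet
facet normal -0.303 0.678 -0.669
outer loop
vertex 0.936 4.773 4.126
vertex 2.482 4.253 2.9
vertex -0.139 3.491 3.313
endloop
endfacet
facet normal -0.758 0.255 0.600
outer loop
vertex -0.139 3.491 3.313
vertex 1.553 3.389 5.492
vertex 0.936 4.773 4.126
endloop
endfacet
facet normal 0.578 0.689 0.437
outer loop
vertex 0.936 4.773 4.126
vertex 3.099 2.869 4.267
vertex 2.482 4.253 2.9
endloop
endfacet
facet normal 0.578 0.689 0.437
outer loop
vertex 1.553 3.389 5.492
vertex 3.099 2.869 4.267
vertex 0.936 4.773 4.126
endloop
endfacet
facet normal 0.180 0.395 0.901
outer loop
vertex 1.879 -0.081 2.521
vertex 1.732 -0.73 2.835
vertex 2.42 -0.569 2.627
endloop
endfacet
facet normal 0.571 0.719 0.397
outer loop
vertex 1.879 -0.081 2.521
vertex 2.42 -0.569 2.627
vertex 2.384 -0.192 1.996
endloop
endfacet
facet normal 0.125 0.988 -0.088
outer loop
vertex 1.879 -0.081 2.521
vertex 2.384 -0.192 1.996
vertex 1.674 -0.118 1.815
endloop
endfacet
facet normal -0.543 0.832 0.114
outer loop
vertex 1.879 -0.081 2.521
vertex 1.674 -0.118 1.815
vertex 1.272 -0.451 2.333
endloop
endfacet
facet normal -0.508 0.466 0.724
outer loop
vertex 1.879 -0.081 2.521
vertex 1.272 -0.451 2.333
vertex 1.732 -0.73 2.835
endloop
endfacet
facet normal 0.972 0.221 0.077
outer loop
vertex 2.384 -0.192 1.996
vertex 2.42 -0.569 2.627
vertex 2.548 -0.909 1.987
endloop
endfacet
facet normal 0.340 -0.300 0.891
outer loop
vertex 2.42 -0.569 2.627
vertex 1.732 -0.73 2.835
vertex 2.146 -1.242 2.505
endloop
endfacet
facet normal -0.774 -0.185 0.606
outer loop
vertex 1.732 -0.73 2.835
vertex 1.272 -0.451 2.333
vertex 1.436 -1.168 2.324
endloop
endfacet
facet normal -0.830 0.407 -0.382
outer loop
vertex 1.272 -0.451 2.333
vertex 1.674 -0.118 1.815
vertex 1.4 -0.791 1.693
endloop
endfacet
facet normal 0.250 0.659 -0.709
outer loop
vertex 1.674 -0.118 1.815
vertex 2.384 -0.192 1.996
vertex 2.088 -0.63 1.485
endloop
endfacet
facet normal 0.543 -0.832 -0.114
outer loop
vertex 1.941 -1.279 1.799
vertex 2.548 -0.909 1.987
vertex 2.146 -1.242 2.505
endloop
endfacet
facet normal -0.125 -0.988 0.088
outer loop
vertex 1.941 -1.279 1.799
vertex 2.146 -1.242 2.505
vertex 1.436 -1.168 2.324
endloop
endfacet
facet normal -0.571 -0.719 -0.397
outer loop
vertex 1.941 -1.279 1.799
vertex 1.436 -1.168 2.324
vertex 1.4 -0.791 1.693
endloop
endfacet
facet normal -0.180 -0.395 -0.901
outer loop
vertex 1.941 -1.279 1.799
vertex 1.4 -0.791 1.693
vertex 2.088 -0.63 1.485
endloop
endfacet
facet normal 0.508 -0.466 -0.724
outer loop
vertex 1.941 -1.279 1.799
vertex 2.088 -0.63 1.485
vertex 2.548 -0.909 1.987
endloop
endfacet
facet normal 0.830 -0.407 0.382
outer loop
vertex 2.146 -1.242 2.505
vertex 2.548 -0.909 1.987
vertex 2.42 -0.569 2.627
endloop
endfacet
facet normal -0.250 -0.659 0.709
outer loop
vertex 1.436 -1.168 2.324
vertex 2.146 -1.242 2.505
vertex 1.732 -0.73 2.835
endloop
endfacet
facet normal -0.972 -0.221 -0.077
outer loop
vertex 1.4 -0.791 1.693
vertex 1.436 -1.168 2.324
vertex 1.272 -0.451 2.333
endloop
endfacet
facet normal -0.340 0.300 -0.891
outer loop
vertex 2.088 -0.63 1.485
vertex 1.4 -0.791 1.693
vertex 1.674 -0.118 1.815
endloop
endfacet
facet normal 0.774 0.185 -0.606
outer loop
vertex 2.548 -0.909 1.987
vertex 2.088 -0.63 1.485
vertex 2.384 -0.192 1.996
endloop
endfacet

endsolid


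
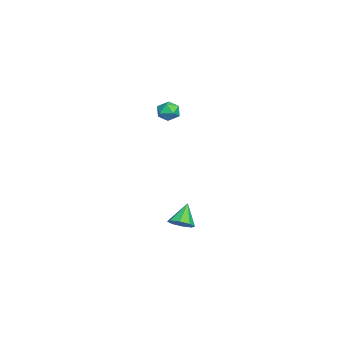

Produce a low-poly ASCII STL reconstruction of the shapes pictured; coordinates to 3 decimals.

solid 
facet normal -0.102 0.284 0.953
outer loop
vertex -1.195 -0.864 3.298
vertex -1.584 -1.4 3.416
vertex -0.918 -1.442 3.5
endloop
endfacet
facet normal 0.527 0.494 0.692
outer loop
vertex -1.195 -0.864 3.298
vertex -0.918 -1.442 3.5
vertex -0.623 -1.079 3.016
endloop
endfacet
facet normal 0.401 0.908 0.122
outer loop
vertex -1.195 -0.864 3.298
vertex -0.623 -1.079 3.016
vertex -1.108 -0.813 2.633
endloop
endfacet
facet normal -0.304 0.952 0.033
outer loop
vertex -1.195 -0.864 3.298
vertex -1.108 -0.813 2.633
vertex -1.702 -1.011 2.88
endloop
endfacet
facet normal -0.616 0.567 0.547
outer loop
vertex -1.195 -0.864 3.298
vertex -1.702 -1.011 2.88
vertex -1.584 -1.4 3.416
endloop
endfacet
facet normal 0.878 -0.085 0.471
outer loop
vertex -0.623 -1.079 3.016
vertex -0.918 -1.442 3.5
vertex -0.658 -1.749 2.96
endloop
endfacet
facet normal -0.140 -0.426 0.894
outer loop
vertex -0.918 -1.442 3.5
vertex -1.584 -1.4 3.416
vertex -1.252 -1.947 3.207
endloop
endfacet
facet normal -0.971 0.031 0.236
outer loop
vertex -1.584 -1.4 3.416
vertex -1.702 -1.011 2.88
vertex -1.737 -1.681 2.824
endloop
endfacet
facet normal -0.466 0.654 -0.596
outer loop
vertex -1.702 -1.011 2.88
vertex -1.108 -0.813 2.633
vertex -1.442 -1.318 2.34
endloop
endfacet
facet normal 0.676 0.583 -0.451
outer loop
vertex -1.108 -0.813 2.633
vertex -0.623 -1.079 3.016
vertex -0.776 -1.36 2.424
endloop
endfacet
facet normal 0.304 -0.952 -0.033
outer loop
vertex -1.165 -1.896 2.542
vertex -0.658 -1.749 2.96
vertex -1.252 -1.947 3.207
endloop
endfacet
facet normal -0.401 -0.908 -0.122
outer loop
vertex -1.165 -1.896 2.542
vertex -1.252 -1.947 3.207
vertex -1.737 -1.681 2.824
endloop
endfacet
facet normal -0.527 -0.494 -0.692
outer loop
vertex -1.165 -1.896 2.542
vertex -1.737 -1.681 2.824
vertex -1.442 -1.318 2.34
endloop
endfacet
facet normal 0.102 -0.284 -0.953
outer loop
vertex -1.165 -1.896 2.542
vertex -1.442 -1.318 2.34
vertex -0.776 -1.36 2.424
endloop
endfacet
facet normal 0.616 -0.567 -0.547
outer loop
vertex -1.165 -1.896 2.542
vertex -0.776 -1.36 2.424
vertex -0.658 -1.749 2.96
endloop
endfacet
facet normal 0.466 -0.654 0.596
outer loop
vertex -1.252 -1.947 3.207
vertex -0.658 -1.749 2.96
vertex -0.918 -1.442 3.5
endloop
endfacet
facet normal -0.676 -0.583 0.451
outer loop
vertex -1.737 -1.681 2.824
vertex -1.252 -1.947 3.207
vertex -1.584 -1.4 3.416
endloop
endfacet
facet normal -0.878 0.085 -0.471
outer loop
vertex -1.442 -1.318 2.34
vertex -1.737 -1.681 2.824
vertex -1.702 -1.011 2.88
endloop
endfacet
facet normal 0.140 0.426 -0.894
outer loop
vertex -0.776 -1.36 2.424
vertex -1.442 -1.318 2.34
vertex -1.108 -0.813 2.633
endloop
endfacet
facet normal 0.971 -0.031 -0.236
outer loop
vertex -0.658 -1.749 2.96
vertex -0.776 -1.36 2.424
vertex -0.623 -1.079 3.016
endloop
endfacet
facet normal 0.616 -0.183 -0.766
outer loop
vertex 0.51 -0.127 -4.178
vertex 0.049 -0.617 -4.432
vertex 0.142 0.09 -4.526
endloop
endfacet
facet normal 0.110 0.892 0.439
outer loop
vertex 0.51 -0.127 -4.178
vertex 0.142 0.09 -4.526
vertex -0.809 -0.363 -3.368
endloop
endfacet
facet normal 0.616 -0.183 -0.766
outer loop
vertex 0.142 0.09 -4.526
vertex 0.049 -0.617 -4.432
vertex -0.281 -0.107 -4.819
endloop
endfacet
facet normal -0.425 0.905 0.005
outer loop
vertex 0.142 0.09 -4.526
vertex -0.281 -0.107 -4.819
vertex -0.809 -0.363 -3.368
endloop
endfacet
facet normal 0.616 -0.182 -0.766
outer loop
vertex -0.281 -0.107 -4.819
vertex 0.049 -0.617 -4.432
vertex -0.511 -0.603 -4.886
endloop
endfacet
facet normal -0.868 0.435 -0.239
outer loop
vertex -0.281 -0.107 -4.819
vertex -0.511 -0.603 -4.886
vertex -0.809 -0.363 -3.368
endloop
endfacet
facet normal 0.616 -0.182 -0.766
outer loop
vertex -0.511 -0.603 -4.886
vertex 0.049 -0.617 -4.432
vertex -0.413 -1.108 -4.687
endloop
endfacet
facet normal -0.958 -0.245 -0.149
outer loop
vertex -0.511 -0.603 -4.886
vertex -0.413 -1.108 -4.687
vertex -0.809 -0.363 -3.368
endloop
endfacet
facet normal 0.617 -0.184 -0.765
outer loop
vertex -0.413 -1.108 -4.687
vertex 0.049 -0.617 -4.432
vertex -0.045 -1.325 -4.338
endloop
endfacet
facet normal -0.643 -0.734 0.221
outer loop
vertex -0.413 -1.108 -4.687
vertex -0.045 -1.325 -4.338
vertex -0.809 -0.363 -3.368
endloop
endfacet
facet normal 0.616 -0.184 -0.766
outer loop
vertex -0.045 -1.325 -4.338
vertex 0.049 -0.617 -4.432
vertex 0.378 -1.127 -4.045
endloop
endfacet
facet normal -0.106 -0.746 0.657
outer loop
vertex -0.045 -1.325 -4.338
vertex 0.378 -1.127 -4.045
vertex -0.809 -0.363 -3.368
endloop
endfacet
facet normal 0.616 -0.184 -0.766
outer loop
vertex 0.378 -1.127 -4.045
vertex 0.049 -0.617 -4.432
vertex 0.608 -0.631 -3.979
endloop
endfacet
facet normal 0.336 -0.276 0.901
outer loop
vertex 0.378 -1.127 -4.045
vertex 0.608 -0.631 -3.979
vertex -0.809 -0.363 -3.368
endloop
endfacet
facet normal 0.616 -0.183 -0.766
outer loop
vertex 0.608 -0.631 -3.979
vertex 0.049 -0.617 -4.432
vertex 0.51 -0.127 -4.178
endloop
endfacet
facet normal 0.426 0.403 0.810
outer loop
vertex 0.608 -0.631 -3.979
vertex 0.51 -0.127 -4.178
vertex -0.809 -0.363 -3.368
endloop
endfacet

endsolid


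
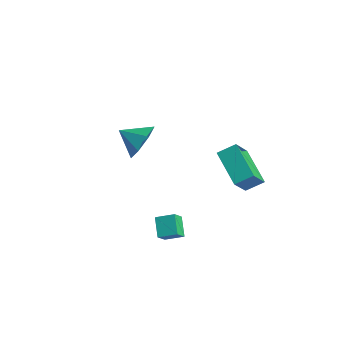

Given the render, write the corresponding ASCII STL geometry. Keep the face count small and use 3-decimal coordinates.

solid 
facet normal -0.606 -0.715 -0.347
outer loop
vertex 3.141 -3.401 -2.305
vertex 2.872 -2.886 -2.897
vertex 3.889 -3.731 -2.932
endloop
endfacet
facet normal 0.324 -0.621 0.714
outer loop
vertex 4.428 -3.094 -2.623
vertex 3.141 -3.401 -2.305
vertex 3.889 -3.731 -2.932
endloop
endfacet
facet normal -0.606 -0.715 -0.347
outer loop
vertex 3.889 -3.731 -2.932
vertex 2.872 -2.886 -2.897
vertex 3.619 -3.215 -3.524
endloop
endfacet
facet normal 0.726 -0.319 -0.609
outer loop
vertex 3.619 -3.215 -3.524
vertex 4.428 -3.094 -2.623
vertex 3.889 -3.731 -2.932
endloop
endfacet
facet normal -0.727 0.320 0.608
outer loop
vertex 3.141 -3.401 -2.305
vertex 3.411 -2.249 -2.588
vertex 2.872 -2.886 -2.897
endloop
endfacet
facet normal 0.324 -0.622 0.713
outer loop
vertex 3.681 -2.765 -1.996
vertex 3.141 -3.401 -2.305
vertex 4.428 -3.094 -2.623
endloop
endfacet
facet normal -0.725 0.320 0.610
outer loop
vertex 3.681 -2.765 -1.996
vertex 3.411 -2.249 -2.588
vertex 3.141 -3.401 -2.305
endloop
endfacet
facet normal -0.325 0.621 -0.713
outer loop
vertex 2.872 -2.886 -2.897
vertex 3.411 -2.249 -2.588
vertex 3.619 -3.215 -3.524
endloop
endfacet
facet normal 0.726 -0.321 -0.609
outer loop
vertex 4.159 -2.579 -3.215
vertex 4.428 -3.094 -2.623
vertex 3.619 -3.215 -3.524
endloop
endfacet
facet normal -0.324 0.622 -0.713
outer loop
vertex 3.619 -3.215 -3.524
vertex 3.411 -2.249 -2.588
vertex 4.159 -2.579 -3.215
endloop
endfacet
facet normal 0.606 0.716 0.347
outer loop
vertex 4.159 -2.579 -3.215
vertex 3.681 -2.765 -1.996
vertex 4.428 -3.094 -2.623
endloop
endfacet
facet normal 0.606 0.715 0.347
outer loop
vertex 3.411 -2.249 -2.588
vertex 3.681 -2.765 -1.996
vertex 4.159 -2.579 -3.215
endloop
endfacet
facet normal -0.891 0.112 0.441
outer loop
vertex 2.484 1.085 0.153
vertex 2.049 1.97 -0.95
vertex 2.151 0.323 -0.327
endloop
endfacet
facet normal 0.295 -0.598 0.745
outer loop
vertex 3.851 0.11 -1.17
vertex 2.484 1.085 0.153
vertex 2.151 0.323 -0.327
endloop
endfacet
facet normal -0.890 0.112 0.442
outer loop
vertex 2.151 0.323 -0.327
vertex 2.049 1.97 -0.95
vertex 1.715 1.209 -1.43
endloop
endfacet
facet normal -0.347 -0.793 -0.500
outer loop
vertex 1.715 1.209 -1.43
vertex 3.851 0.11 -1.17
vertex 2.151 0.323 -0.327
endloop
endfacet
facet normal 0.347 0.794 0.500
outer loop
vertex 2.484 1.085 0.153
vertex 3.749 1.757 -1.793
vertex 2.049 1.97 -0.95
endloop
endfacet
facet normal 0.294 -0.599 0.745
outer loop
vertex 4.185 0.871 -0.69
vertex 2.484 1.085 0.153
vertex 3.851 0.11 -1.17
endloop
endfacet
facet normal 0.348 0.793 0.500
outer loop
vertex 4.185 0.871 -0.69
vertex 3.749 1.757 -1.793
vertex 2.484 1.085 0.153
endloop
endfacet
facet normal -0.294 0.599 -0.745
outer loop
vertex 2.049 1.97 -0.95
vertex 3.749 1.757 -1.793
vertex 1.715 1.209 -1.43
endloop
endfacet
facet normal -0.347 -0.793 -0.500
outer loop
vertex 3.416 0.995 -2.273
vertex 3.851 0.11 -1.17
vertex 1.715 1.209 -1.43
endloop
endfacet
facet normal -0.294 0.598 -0.745
outer loop
vertex 1.715 1.209 -1.43
vertex 3.749 1.757 -1.793
vertex 3.416 0.995 -2.273
endloop
endfacet
facet normal 0.890 -0.112 -0.441
outer loop
vertex 3.416 0.995 -2.273
vertex 4.185 0.871 -0.69
vertex 3.851 0.11 -1.17
endloop
endfacet
facet normal 0.890 -0.111 -0.441
outer loop
vertex 3.749 1.757 -1.793
vertex 4.185 0.871 -0.69
vertex 3.416 0.995 -2.273
endloop
endfacet
facet normal 0.633 0.609 -0.477
outer loop
vertex -1.433 -0.922 -1.102
vertex -2.087 -0.863 -1.895
vertex -2.035 -0.263 -1.06
endloop
endfacet
facet normal -0.076 -0.132 0.988
outer loop
vertex -1.433 -0.922 -1.102
vertex -2.035 -0.263 -1.06
vertex -2.873 -1.617 -1.305
endloop
endfacet
facet normal 0.634 0.609 -0.477
outer loop
vertex -2.035 -0.263 -1.06
vertex -2.087 -0.863 -1.895
vertex -2.676 -0.055 -1.647
endloop
endfacet
facet normal -0.611 0.242 0.753
outer loop
vertex -2.035 -0.263 -1.06
vertex -2.676 -0.055 -1.647
vertex -2.873 -1.617 -1.305
endloop
endfacet
facet normal 0.635 0.609 -0.476
outer loop
vertex -2.676 -0.055 -1.647
vertex -2.087 -0.863 -1.895
vertex -2.873 -0.455 -2.422
endloop
endfacet
facet normal -0.973 0.159 0.165
outer loop
vertex -2.676 -0.055 -1.647
vertex -2.873 -0.455 -2.422
vertex -2.873 -1.617 -1.305
endloop
endfacet
facet normal 0.635 0.609 -0.475
outer loop
vertex -2.873 -0.455 -2.422
vertex -2.087 -0.863 -1.895
vertex -2.478 -1.162 -2.8
endloop
endfacet
facet normal -0.888 -0.319 -0.332
outer loop
vertex -2.873 -0.455 -2.422
vertex -2.478 -1.162 -2.8
vertex -2.873 -1.617 -1.305
endloop
endfacet
facet normal 0.635 0.609 -0.475
outer loop
vertex -2.478 -1.162 -2.8
vertex -2.087 -0.863 -1.895
vertex -1.789 -1.644 -2.497
endloop
endfacet
facet normal -0.421 -0.831 -0.364
outer loop
vertex -2.478 -1.162 -2.8
vertex -1.789 -1.644 -2.497
vertex -2.873 -1.617 -1.305
endloop
endfacet
facet normal 0.634 0.609 -0.476
outer loop
vertex -1.789 -1.644 -2.497
vertex -2.087 -0.863 -1.895
vertex -1.324 -1.537 -1.741
endloop
endfacet
facet normal 0.077 -0.993 0.093
outer loop
vertex -1.789 -1.644 -2.497
vertex -1.324 -1.537 -1.741
vertex -2.873 -1.617 -1.305
endloop
endfacet
facet normal 0.634 0.608 -0.477
outer loop
vertex -1.324 -1.537 -1.741
vertex -2.087 -0.863 -1.895
vertex -1.433 -0.922 -1.102
endloop
endfacet
facet normal 0.231 -0.681 0.695
outer loop
vertex -1.324 -1.537 -1.741
vertex -1.433 -0.922 -1.102
vertex -2.873 -1.617 -1.305
endloop
endfacet

endsolid


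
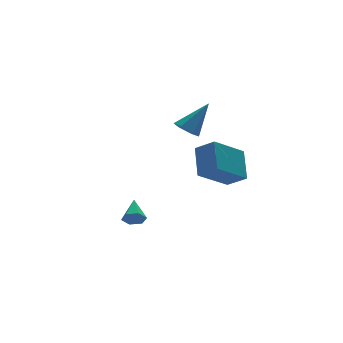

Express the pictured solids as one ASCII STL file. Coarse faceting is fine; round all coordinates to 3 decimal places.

solid 
facet normal -0.674 -0.143 -0.725
outer loop
vertex 1.392 3.285 2.622
vertex 0.875 3.691 3.023
vertex 1.339 4.047 2.521
endloop
endfacet
facet normal 0.905 0.007 -0.425
outer loop
vertex 1.392 3.285 2.622
vertex 1.339 4.047 2.521
vertex 2.285 3.989 4.537
endloop
endfacet
facet normal -0.675 -0.142 -0.724
outer loop
vertex 1.339 4.047 2.521
vertex 0.875 3.691 3.023
vertex 0.822 4.453 2.923
endloop
endfacet
facet normal 0.498 0.842 -0.209
outer loop
vertex 1.339 4.047 2.521
vertex 0.822 4.453 2.923
vertex 2.285 3.989 4.537
endloop
endfacet
facet normal -0.675 -0.142 -0.724
outer loop
vertex 0.822 4.453 2.923
vertex 0.875 3.691 3.023
vertex 0.359 4.097 3.424
endloop
endfacet
facet normal -0.203 0.877 0.436
outer loop
vertex 0.822 4.453 2.923
vertex 0.359 4.097 3.424
vertex 2.285 3.989 4.537
endloop
endfacet
facet normal -0.675 -0.142 -0.724
outer loop
vertex 0.359 4.097 3.424
vertex 0.875 3.691 3.023
vertex 0.412 3.336 3.524
endloop
endfacet
facet normal -0.495 0.079 0.865
outer loop
vertex 0.359 4.097 3.424
vertex 0.412 3.336 3.524
vertex 2.285 3.989 4.537
endloop
endfacet
facet normal -0.675 -0.142 -0.724
outer loop
vertex 0.412 3.336 3.524
vertex 0.875 3.691 3.023
vertex 0.928 2.93 3.123
endloop
endfacet
facet normal -0.089 -0.755 0.650
outer loop
vertex 0.412 3.336 3.524
vertex 0.928 2.93 3.123
vertex 2.285 3.989 4.537
endloop
endfacet
facet normal -0.674 -0.142 -0.725
outer loop
vertex 0.928 2.93 3.123
vertex 0.875 3.691 3.023
vertex 1.392 3.285 2.622
endloop
endfacet
facet normal 0.612 -0.791 0.006
outer loop
vertex 0.928 2.93 3.123
vertex 1.392 3.285 2.622
vertex 2.285 3.989 4.537
endloop
endfacet
facet normal -0.825 -0.187 0.533
outer loop
vertex -0.56 -2.453 4.889
vertex -1.176 -1.617 4.229
vertex -1.037 -3.745 3.699
endloop
endfacet
facet normal 0.501 -0.679 0.536
outer loop
vertex 0.736 -3.343 2.551
vertex -0.56 -2.453 4.889
vertex -1.037 -3.745 3.699
endloop
endfacet
facet normal -0.825 -0.187 0.533
outer loop
vertex -1.037 -3.745 3.699
vertex -1.176 -1.617 4.229
vertex -1.653 -2.909 3.039
endloop
endfacet
facet normal -0.262 -0.710 -0.654
outer loop
vertex -1.653 -2.909 3.039
vertex 0.736 -3.343 2.551
vertex -1.037 -3.745 3.699
endloop
endfacet
facet normal 0.262 0.710 0.654
outer loop
vertex -0.56 -2.453 4.889
vertex 0.597 -1.215 3.081
vertex -1.176 -1.617 4.229
endloop
endfacet
facet normal 0.501 -0.679 0.536
outer loop
vertex 1.213 -2.051 3.741
vertex -0.56 -2.453 4.889
vertex 0.736 -3.343 2.551
endloop
endfacet
facet normal 0.262 0.710 0.654
outer loop
vertex 1.213 -2.051 3.741
vertex 0.597 -1.215 3.081
vertex -0.56 -2.453 4.889
endloop
endfacet
facet normal -0.501 0.679 -0.536
outer loop
vertex -1.176 -1.617 4.229
vertex 0.597 -1.215 3.081
vertex -1.653 -2.909 3.039
endloop
endfacet
facet normal -0.262 -0.710 -0.654
outer loop
vertex 0.12 -2.507 1.891
vertex 0.736 -3.343 2.551
vertex -1.653 -2.909 3.039
endloop
endfacet
facet normal -0.501 0.679 -0.536
outer loop
vertex -1.653 -2.909 3.039
vertex 0.597 -1.215 3.081
vertex 0.12 -2.507 1.891
endloop
endfacet
facet normal 0.825 0.187 -0.533
outer loop
vertex 0.12 -2.507 1.891
vertex 1.213 -2.051 3.741
vertex 0.736 -3.343 2.551
endloop
endfacet
facet normal 0.825 0.187 -0.533
outer loop
vertex 0.597 -1.215 3.081
vertex 1.213 -2.051 3.741
vertex 0.12 -2.507 1.891
endloop
endfacet
facet normal -0.358 -0.806 -0.472
outer loop
vertex -3.8 -1.274 -0.475
vertex -4.245 -1.327 -0.047
vertex -4.342 -0.986 -0.556
endloop
endfacet
facet normal 0.430 0.626 -0.651
outer loop
vertex -3.8 -1.274 -0.475
vertex -4.342 -0.986 -0.556
vertex -3.735 -0.173 0.627
endloop
endfacet
facet normal -0.359 -0.806 -0.471
outer loop
vertex -4.342 -0.986 -0.556
vertex -4.245 -1.327 -0.047
vertex -4.788 -1.038 -0.128
endloop
endfacet
facet normal -0.432 0.831 -0.349
outer loop
vertex -4.342 -0.986 -0.556
vertex -4.788 -1.038 -0.128
vertex -3.735 -0.173 0.627
endloop
endfacet
facet normal -0.359 -0.806 -0.471
outer loop
vertex -4.788 -1.038 -0.128
vertex -4.245 -1.327 -0.047
vertex -4.691 -1.379 0.381
endloop
endfacet
facet normal -0.737 0.489 0.468
outer loop
vertex -4.788 -1.038 -0.128
vertex -4.691 -1.379 0.381
vertex -3.735 -0.173 0.627
endloop
endfacet
facet normal -0.358 -0.807 -0.471
outer loop
vertex -4.691 -1.379 0.381
vertex -4.245 -1.327 -0.047
vertex -4.148 -1.667 0.462
endloop
endfacet
facet normal -0.178 -0.059 0.982
outer loop
vertex -4.691 -1.379 0.381
vertex -4.148 -1.667 0.462
vertex -3.735 -0.173 0.627
endloop
endfacet
facet normal -0.358 -0.807 -0.471
outer loop
vertex -4.148 -1.667 0.462
vertex -4.245 -1.327 -0.047
vertex -3.702 -1.615 0.034
endloop
endfacet
facet normal 0.684 -0.264 0.680
outer loop
vertex -4.148 -1.667 0.462
vertex -3.702 -1.615 0.034
vertex -3.735 -0.173 0.627
endloop
endfacet
facet normal -0.357 -0.806 -0.471
outer loop
vertex -3.702 -1.615 0.034
vertex -4.245 -1.327 -0.047
vertex -3.8 -1.274 -0.475
endloop
endfacet
facet normal 0.987 0.079 -0.137
outer loop
vertex -3.702 -1.615 0.034
vertex -3.8 -1.274 -0.475
vertex -3.735 -0.173 0.627
endloop
endfacet

endsolid


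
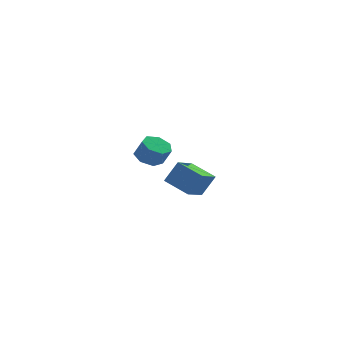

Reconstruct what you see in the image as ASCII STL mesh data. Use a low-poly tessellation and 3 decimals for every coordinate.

solid 
facet normal -0.368 0.319 -0.873
outer loop
vertex -2.423 -3.147 0.137
vertex -3.11 -2.907 0.514
vertex -2.423 -2.479 0.381
endloop
endfacet
facet normal 0.930 0.126 -0.345
outer loop
vertex -2.423 -3.147 0.137
vertex -2.423 -2.479 0.381
vertex -2.022 -3.494 1.09
endloop
endfacet
facet normal 0.930 0.127 -0.344
outer loop
vertex -2.022 -3.494 1.09
vertex -2.423 -2.479 0.381
vertex -2.023 -2.826 1.334
endloop
endfacet
facet normal 0.366 -0.319 0.874
outer loop
vertex -2.022 -3.494 1.09
vertex -2.023 -2.826 1.334
vertex -2.71 -3.253 1.466
endloop
endfacet
facet normal -0.367 0.318 -0.874
outer loop
vertex -2.423 -2.479 0.381
vertex -3.11 -2.907 0.514
vertex -2.941 -2.132 0.725
endloop
endfacet
facet normal 0.580 0.813 0.053
outer loop
vertex -2.423 -2.479 0.381
vertex -2.941 -2.132 0.725
vertex -2.023 -2.826 1.334
endloop
endfacet
facet normal 0.580 0.813 0.053
outer loop
vertex -2.023 -2.826 1.334
vertex -2.941 -2.132 0.725
vertex -2.541 -2.479 1.677
endloop
endfacet
facet normal 0.366 -0.318 0.875
outer loop
vertex -2.023 -2.826 1.334
vertex -2.541 -2.479 1.677
vertex -2.71 -3.253 1.466
endloop
endfacet
facet normal -0.366 0.318 -0.874
outer loop
vertex -2.941 -2.132 0.725
vertex -3.11 -2.907 0.514
vertex -3.586 -2.369 0.909
endloop
endfacet
facet normal -0.209 0.887 0.411
outer loop
vertex -2.941 -2.132 0.725
vertex -3.586 -2.369 0.909
vertex -2.541 -2.479 1.677
endloop
endfacet
facet normal -0.208 0.888 0.411
outer loop
vertex -2.541 -2.479 1.677
vertex -3.586 -2.369 0.909
vertex -3.186 -2.716 1.862
endloop
endfacet
facet normal 0.368 -0.318 0.874
outer loop
vertex -2.541 -2.479 1.677
vertex -3.186 -2.716 1.862
vertex -2.71 -3.253 1.466
endloop
endfacet
facet normal -0.366 0.318 -0.874
outer loop
vertex -3.586 -2.369 0.909
vertex -3.11 -2.907 0.514
vertex -3.873 -3.01 0.796
endloop
endfacet
facet normal -0.838 0.294 0.459
outer loop
vertex -3.586 -2.369 0.909
vertex -3.873 -3.01 0.796
vertex -3.186 -2.716 1.862
endloop
endfacet
facet normal -0.838 0.294 0.459
outer loop
vertex -3.186 -2.716 1.862
vertex -3.873 -3.01 0.796
vertex -3.473 -3.357 1.749
endloop
endfacet
facet normal 0.368 -0.319 0.874
outer loop
vertex -3.186 -2.716 1.862
vertex -3.473 -3.357 1.749
vertex -2.71 -3.253 1.466
endloop
endfacet
facet normal -0.366 0.319 -0.874
outer loop
vertex -3.873 -3.01 0.796
vertex -3.11 -2.907 0.514
vertex -3.585 -3.573 0.47
endloop
endfacet
facet normal -0.838 -0.522 0.161
outer loop
vertex -3.873 -3.01 0.796
vertex -3.585 -3.573 0.47
vertex -3.473 -3.357 1.749
endloop
endfacet
facet normal -0.838 -0.522 0.161
outer loop
vertex -3.473 -3.357 1.749
vertex -3.585 -3.573 0.47
vertex -3.185 -3.92 1.423
endloop
endfacet
facet normal 0.368 -0.318 0.874
outer loop
vertex -3.473 -3.357 1.749
vertex -3.185 -3.92 1.423
vertex -2.71 -3.253 1.466
endloop
endfacet
facet normal -0.366 0.319 -0.874
outer loop
vertex -3.585 -3.573 0.47
vertex -3.11 -2.907 0.514
vertex -2.94 -3.635 0.177
endloop
endfacet
facet normal -0.207 -0.944 -0.257
outer loop
vertex -3.585 -3.573 0.47
vertex -2.94 -3.635 0.177
vertex -3.185 -3.92 1.423
endloop
endfacet
facet normal -0.207 -0.944 -0.257
outer loop
vertex -3.185 -3.92 1.423
vertex -2.94 -3.635 0.177
vertex -2.54 -3.982 1.13
endloop
endfacet
facet normal 0.367 -0.318 0.874
outer loop
vertex -3.185 -3.92 1.423
vertex -2.54 -3.982 1.13
vertex -2.71 -3.253 1.466
endloop
endfacet
facet normal -0.368 0.318 -0.874
outer loop
vertex -2.94 -3.635 0.177
vertex -3.11 -2.907 0.514
vertex -2.423 -3.147 0.137
endloop
endfacet
facet normal 0.581 -0.655 -0.483
outer loop
vertex -2.94 -3.635 0.177
vertex -2.423 -3.147 0.137
vertex -2.54 -3.982 1.13
endloop
endfacet
facet normal 0.580 -0.656 -0.483
outer loop
vertex -2.54 -3.982 1.13
vertex -2.423 -3.147 0.137
vertex -2.022 -3.494 1.09
endloop
endfacet
facet normal 0.367 -0.318 0.874
outer loop
vertex -2.54 -3.982 1.13
vertex -2.022 -3.494 1.09
vertex -2.71 -3.253 1.466
endloop
endfacet
facet normal -0.671 0.660 0.339
outer loop
vertex -0.97 3.49 -2.524
vertex -0.079 4.71 -3.135
vertex -1.722 3.391 -3.818
endloop
endfacet
facet normal -0.546 -0.749 0.375
outer loop
vertex -0.561 2.25 -4.405
vertex -0.97 3.49 -2.524
vertex -1.722 3.391 -3.818
endloop
endfacet
facet normal -0.671 0.660 0.339
outer loop
vertex -1.722 3.391 -3.818
vertex -0.079 4.71 -3.135
vertex -0.831 4.611 -4.429
endloop
endfacet
facet normal -0.501 -0.066 -0.863
outer loop
vertex -0.831 4.611 -4.429
vertex -0.561 2.25 -4.405
vertex -1.722 3.391 -3.818
endloop
endfacet
facet normal 0.501 0.066 0.863
outer loop
vertex -0.97 3.49 -2.524
vertex 1.082 3.569 -3.722
vertex -0.079 4.71 -3.135
endloop
endfacet
facet normal -0.546 -0.749 0.375
outer loop
vertex 0.191 2.349 -3.111
vertex -0.97 3.49 -2.524
vertex -0.561 2.25 -4.405
endloop
endfacet
facet normal 0.501 0.066 0.863
outer loop
vertex 0.191 2.349 -3.111
vertex 1.082 3.569 -3.722
vertex -0.97 3.49 -2.524
endloop
endfacet
facet normal 0.546 0.749 -0.375
outer loop
vertex -0.079 4.71 -3.135
vertex 1.082 3.569 -3.722
vertex -0.831 4.611 -4.429
endloop
endfacet
facet normal -0.501 -0.066 -0.863
outer loop
vertex 0.33 3.47 -5.016
vertex -0.561 2.25 -4.405
vertex -0.831 4.611 -4.429
endloop
endfacet
facet normal 0.546 0.749 -0.375
outer loop
vertex -0.831 4.611 -4.429
vertex 1.082 3.569 -3.722
vertex 0.33 3.47 -5.016
endloop
endfacet
facet normal 0.671 -0.660 -0.339
outer loop
vertex 0.33 3.47 -5.016
vertex 0.191 2.349 -3.111
vertex -0.561 2.25 -4.405
endloop
endfacet
facet normal 0.671 -0.660 -0.339
outer loop
vertex 1.082 3.569 -3.722
vertex 0.191 2.349 -3.111
vertex 0.33 3.47 -5.016
endloop
endfacet

endsolid


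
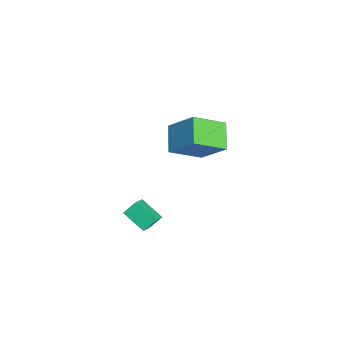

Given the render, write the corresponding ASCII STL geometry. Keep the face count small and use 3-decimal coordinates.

solid 
facet normal -0.539 -0.676 0.502
outer loop
vertex 3.388 -4.434 -2.073
vertex 3.207 -3.808 -1.424
vertex 2.511 -4.133 -2.608
endloop
endfacet
facet normal 0.197 -0.681 -0.706
outer loop
vertex 3.293 -3.152 -3.336
vertex 3.388 -4.434 -2.073
vertex 2.511 -4.133 -2.608
endloop
endfacet
facet normal -0.539 -0.676 0.502
outer loop
vertex 2.511 -4.133 -2.608
vertex 3.207 -3.808 -1.424
vertex 2.331 -3.507 -1.958
endloop
endfacet
facet normal -0.819 0.283 -0.499
outer loop
vertex 2.331 -3.507 -1.958
vertex 3.293 -3.152 -3.336
vertex 2.511 -4.133 -2.608
endloop
endfacet
facet normal 0.819 -0.282 0.500
outer loop
vertex 3.388 -4.434 -2.073
vertex 3.989 -2.827 -2.152
vertex 3.207 -3.808 -1.424
endloop
endfacet
facet normal 0.196 -0.681 -0.706
outer loop
vertex 4.169 -3.453 -2.802
vertex 3.388 -4.434 -2.073
vertex 3.293 -3.152 -3.336
endloop
endfacet
facet normal 0.820 -0.282 0.499
outer loop
vertex 4.169 -3.453 -2.802
vertex 3.989 -2.827 -2.152
vertex 3.388 -4.434 -2.073
endloop
endfacet
facet normal -0.196 0.680 0.706
outer loop
vertex 3.207 -3.808 -1.424
vertex 3.989 -2.827 -2.152
vertex 2.331 -3.507 -1.958
endloop
endfacet
facet normal -0.819 0.281 -0.500
outer loop
vertex 3.112 -2.526 -2.687
vertex 3.293 -3.152 -3.336
vertex 2.331 -3.507 -1.958
endloop
endfacet
facet normal -0.197 0.681 0.706
outer loop
vertex 2.331 -3.507 -1.958
vertex 3.989 -2.827 -2.152
vertex 3.112 -2.526 -2.687
endloop
endfacet
facet normal 0.539 0.676 -0.502
outer loop
vertex 3.112 -2.526 -2.687
vertex 4.169 -3.453 -2.802
vertex 3.293 -3.152 -3.336
endloop
endfacet
facet normal 0.539 0.676 -0.502
outer loop
vertex 3.989 -2.827 -2.152
vertex 4.169 -3.453 -2.802
vertex 3.112 -2.526 -2.687
endloop
endfacet
facet normal -0.455 -0.581 -0.674
outer loop
vertex -2.176 -2.138 -2.009
vertex -3.614 -2.129 -1.046
vertex -2.855 -0.413 -3.037
endloop
endfacet
facet normal 0.830 -0.005 -0.557
outer loop
vertex -1.866 0.849 -1.574
vertex -2.176 -2.138 -2.009
vertex -2.855 -0.413 -3.037
endloop
endfacet
facet normal -0.456 -0.581 -0.674
outer loop
vertex -2.855 -0.413 -3.037
vertex -3.614 -2.129 -1.046
vertex -4.292 -0.404 -2.074
endloop
endfacet
facet normal -0.320 0.814 -0.485
outer loop
vertex -4.292 -0.404 -2.074
vertex -1.866 0.849 -1.574
vertex -2.855 -0.413 -3.037
endloop
endfacet
facet normal 0.320 -0.814 0.485
outer loop
vertex -2.176 -2.138 -2.009
vertex -2.625 -0.867 0.417
vertex -3.614 -2.129 -1.046
endloop
endfacet
facet normal 0.831 -0.005 -0.557
outer loop
vertex -1.188 -0.876 -0.546
vertex -2.176 -2.138 -2.009
vertex -1.866 0.849 -1.574
endloop
endfacet
facet normal 0.320 -0.813 0.485
outer loop
vertex -1.188 -0.876 -0.546
vertex -2.625 -0.867 0.417
vertex -2.176 -2.138 -2.009
endloop
endfacet
facet normal -0.831 0.005 0.557
outer loop
vertex -3.614 -2.129 -1.046
vertex -2.625 -0.867 0.417
vertex -4.292 -0.404 -2.074
endloop
endfacet
facet normal -0.320 0.813 -0.486
outer loop
vertex -3.304 0.858 -0.611
vertex -1.866 0.849 -1.574
vertex -4.292 -0.404 -2.074
endloop
endfacet
facet normal -0.831 0.005 0.557
outer loop
vertex -4.292 -0.404 -2.074
vertex -2.625 -0.867 0.417
vertex -3.304 0.858 -0.611
endloop
endfacet
facet normal 0.455 0.581 0.675
outer loop
vertex -3.304 0.858 -0.611
vertex -1.188 -0.876 -0.546
vertex -1.866 0.849 -1.574
endloop
endfacet
facet normal 0.456 0.581 0.674
outer loop
vertex -2.625 -0.867 0.417
vertex -1.188 -0.876 -0.546
vertex -3.304 0.858 -0.611
endloop
endfacet

endsolid


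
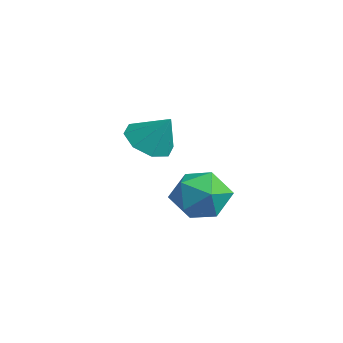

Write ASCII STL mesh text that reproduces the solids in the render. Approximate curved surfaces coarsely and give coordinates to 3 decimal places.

solid 
facet normal -0.698 0.639 -0.324
outer loop
vertex -2.234 -0.368 -2.152
vertex -3.085 -1.123 -1.808
vertex -2.681 -0.299 -1.053
endloop
endfacet
facet normal -0.114 0.988 -0.108
outer loop
vertex -2.234 -0.368 -2.152
vertex -2.681 -0.299 -1.053
vertex -1.511 -0.183 -1.227
endloop
endfacet
facet normal 0.439 0.751 -0.493
outer loop
vertex -2.234 -0.368 -2.152
vertex -1.511 -0.183 -1.227
vertex -1.192 -0.935 -2.089
endloop
endfacet
facet normal 0.196 0.256 -0.947
outer loop
vertex -2.234 -0.368 -2.152
vertex -1.192 -0.935 -2.089
vertex -2.165 -1.516 -2.448
endloop
endfacet
facet normal -0.506 0.187 -0.842
outer loop
vertex -2.234 -0.368 -2.152
vertex -2.165 -1.516 -2.448
vertex -3.085 -1.123 -1.808
endloop
endfacet
facet normal 0.004 0.818 0.575
outer loop
vertex -1.511 -0.183 -1.227
vertex -2.681 -0.299 -1.053
vertex -1.915 -0.824 -0.312
endloop
endfacet
facet normal -0.940 0.254 0.226
outer loop
vertex -2.681 -0.299 -1.053
vertex -3.085 -1.123 -1.808
vertex -2.888 -1.405 -0.671
endloop
endfacet
facet normal -0.630 -0.477 -0.613
outer loop
vertex -3.085 -1.123 -1.808
vertex -2.165 -1.516 -2.448
vertex -2.569 -2.157 -1.533
endloop
endfacet
facet normal 0.506 -0.365 -0.782
outer loop
vertex -2.165 -1.516 -2.448
vertex -1.192 -0.935 -2.089
vertex -1.399 -2.041 -1.707
endloop
endfacet
facet normal 0.899 0.436 -0.048
outer loop
vertex -1.192 -0.935 -2.089
vertex -1.511 -0.183 -1.227
vertex -0.995 -1.217 -0.952
endloop
endfacet
facet normal -0.196 -0.256 0.947
outer loop
vertex -1.846 -1.972 -0.608
vertex -1.915 -0.824 -0.312
vertex -2.888 -1.405 -0.671
endloop
endfacet
facet normal -0.439 -0.751 0.493
outer loop
vertex -1.846 -1.972 -0.608
vertex -2.888 -1.405 -0.671
vertex -2.569 -2.157 -1.533
endloop
endfacet
facet normal 0.114 -0.988 0.108
outer loop
vertex -1.846 -1.972 -0.608
vertex -2.569 -2.157 -1.533
vertex -1.399 -2.041 -1.707
endloop
endfacet
facet normal 0.698 -0.639 0.324
outer loop
vertex -1.846 -1.972 -0.608
vertex -1.399 -2.041 -1.707
vertex -0.995 -1.217 -0.952
endloop
endfacet
facet normal 0.506 -0.187 0.842
outer loop
vertex -1.846 -1.972 -0.608
vertex -0.995 -1.217 -0.952
vertex -1.915 -0.824 -0.312
endloop
endfacet
facet normal -0.506 0.365 0.782
outer loop
vertex -2.888 -1.405 -0.671
vertex -1.915 -0.824 -0.312
vertex -2.681 -0.299 -1.053
endloop
endfacet
facet normal -0.899 -0.436 0.048
outer loop
vertex -2.569 -2.157 -1.533
vertex -2.888 -1.405 -0.671
vertex -3.085 -1.123 -1.808
endloop
endfacet
facet normal -0.004 -0.818 -0.575
outer loop
vertex -1.399 -2.041 -1.707
vertex -2.569 -2.157 -1.533
vertex -2.165 -1.516 -2.448
endloop
endfacet
facet normal 0.940 -0.254 -0.226
outer loop
vertex -0.995 -1.217 -0.952
vertex -1.399 -2.041 -1.707
vertex -1.192 -0.935 -2.089
endloop
endfacet
facet normal 0.630 0.477 0.613
outer loop
vertex -1.915 -0.824 -0.312
vertex -0.995 -1.217 -0.952
vertex -1.511 -0.183 -1.227
endloop
endfacet
facet normal -0.495 -0.365 -0.789
outer loop
vertex 0.05 -4.339 1.997
vertex -0.524 -3.594 2.012
vertex 0.293 -3.796 1.593
endloop
endfacet
facet normal 0.941 -0.268 0.206
outer loop
vertex 0.05 -4.339 1.997
vertex 0.293 -3.796 1.593
vertex 0.164 -3.086 3.108
endloop
endfacet
facet normal -0.495 -0.366 -0.788
outer loop
vertex 0.293 -3.796 1.593
vertex -0.524 -3.594 2.012
vertex 0.057 -3.135 1.434
endloop
endfacet
facet normal 0.945 0.321 -0.070
outer loop
vertex 0.293 -3.796 1.593
vertex 0.057 -3.135 1.434
vertex 0.164 -3.086 3.108
endloop
endfacet
facet normal -0.495 -0.366 -0.788
outer loop
vertex 0.057 -3.135 1.434
vertex -0.524 -3.594 2.012
vertex -0.519 -2.743 1.614
endloop
endfacet
facet normal 0.549 0.834 -0.059
outer loop
vertex 0.057 -3.135 1.434
vertex -0.519 -2.743 1.614
vertex 0.164 -3.086 3.108
endloop
endfacet
facet normal -0.495 -0.366 -0.788
outer loop
vertex -0.519 -2.743 1.614
vertex -0.524 -3.594 2.012
vertex -1.098 -2.85 2.027
endloop
endfacet
facet normal -0.015 0.973 0.230
outer loop
vertex -0.519 -2.743 1.614
vertex -1.098 -2.85 2.027
vertex 0.164 -3.086 3.108
endloop
endfacet
facet normal -0.495 -0.366 -0.788
outer loop
vertex -1.098 -2.85 2.027
vertex -0.524 -3.594 2.012
vertex -1.341 -3.393 2.432
endloop
endfacet
facet normal -0.417 0.656 0.629
outer loop
vertex -1.098 -2.85 2.027
vertex -1.341 -3.393 2.432
vertex 0.164 -3.086 3.108
endloop
endfacet
facet normal -0.495 -0.366 -0.788
outer loop
vertex -1.341 -3.393 2.432
vertex -0.524 -3.594 2.012
vertex -1.105 -4.054 2.591
endloop
endfacet
facet normal -0.420 0.068 0.905
outer loop
vertex -1.341 -3.393 2.432
vertex -1.105 -4.054 2.591
vertex 0.164 -3.086 3.108
endloop
endfacet
facet normal -0.495 -0.366 -0.788
outer loop
vertex -1.105 -4.054 2.591
vertex -0.524 -3.594 2.012
vertex -0.529 -4.446 2.411
endloop
endfacet
facet normal -0.024 -0.446 0.895
outer loop
vertex -1.105 -4.054 2.591
vertex -0.529 -4.446 2.411
vertex 0.164 -3.086 3.108
endloop
endfacet
facet normal -0.496 -0.366 -0.788
outer loop
vertex -0.529 -4.446 2.411
vertex -0.524 -3.594 2.012
vertex 0.05 -4.339 1.997
endloop
endfacet
facet normal 0.540 -0.585 0.605
outer loop
vertex -0.529 -4.446 2.411
vertex 0.05 -4.339 1.997
vertex 0.164 -3.086 3.108
endloop
endfacet

endsolid


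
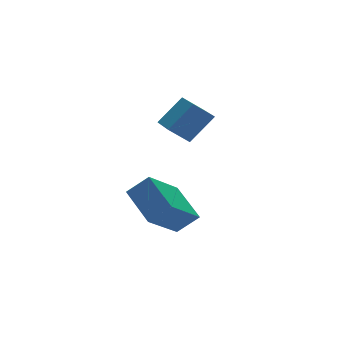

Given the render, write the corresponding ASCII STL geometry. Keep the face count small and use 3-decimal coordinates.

solid 
facet normal -0.633 0.111 -0.766
outer loop
vertex -3.481 1.38 0.569
vertex -2.974 3.131 0.405
vertex -2.656 1.074 -0.157
endloop
endfacet
facet normal -0.277 -0.957 0.089
outer loop
vertex -1.606 0.889 1.115
vertex -3.481 1.38 0.569
vertex -2.656 1.074 -0.157
endloop
endfacet
facet normal -0.633 0.111 -0.766
outer loop
vertex -2.656 1.074 -0.157
vertex -2.974 3.131 0.405
vertex -2.15 2.825 -0.321
endloop
endfacet
facet normal 0.723 -0.269 -0.636
outer loop
vertex -2.15 2.825 -0.321
vertex -1.606 0.889 1.115
vertex -2.656 1.074 -0.157
endloop
endfacet
facet normal -0.723 0.269 0.636
outer loop
vertex -3.481 1.38 0.569
vertex -1.924 2.946 1.677
vertex -2.974 3.131 0.405
endloop
endfacet
facet normal -0.277 -0.957 0.089
outer loop
vertex -2.43 1.195 1.841
vertex -3.481 1.38 0.569
vertex -1.606 0.889 1.115
endloop
endfacet
facet normal -0.723 0.269 0.636
outer loop
vertex -2.43 1.195 1.841
vertex -1.924 2.946 1.677
vertex -3.481 1.38 0.569
endloop
endfacet
facet normal 0.277 0.957 -0.089
outer loop
vertex -2.974 3.131 0.405
vertex -1.924 2.946 1.677
vertex -2.15 2.825 -0.321
endloop
endfacet
facet normal 0.723 -0.269 -0.636
outer loop
vertex -1.099 2.64 0.951
vertex -1.606 0.889 1.115
vertex -2.15 2.825 -0.321
endloop
endfacet
facet normal 0.276 0.957 -0.089
outer loop
vertex -2.15 2.825 -0.321
vertex -1.924 2.946 1.677
vertex -1.099 2.64 0.951
endloop
endfacet
facet normal 0.633 -0.112 0.766
outer loop
vertex -1.099 2.64 0.951
vertex -2.43 1.195 1.841
vertex -1.606 0.889 1.115
endloop
endfacet
facet normal 0.633 -0.111 0.766
outer loop
vertex -1.924 2.946 1.677
vertex -2.43 1.195 1.841
vertex -1.099 2.64 0.951
endloop
endfacet
facet normal -0.621 0.398 -0.675
outer loop
vertex -5.155 0.038 -3.737
vertex -5.179 1.794 -2.68
vertex -3.432 0.76 -4.898
endloop
endfacet
facet normal 0.012 -0.857 -0.516
outer loop
vertex -2.661 0.266 -4.06
vertex -5.155 0.038 -3.737
vertex -3.432 0.76 -4.898
endloop
endfacet
facet normal -0.621 0.399 -0.675
outer loop
vertex -3.432 0.76 -4.898
vertex -5.179 1.794 -2.68
vertex -3.455 2.516 -3.84
endloop
endfacet
facet normal 0.784 0.328 -0.528
outer loop
vertex -3.455 2.516 -3.84
vertex -2.661 0.266 -4.06
vertex -3.432 0.76 -4.898
endloop
endfacet
facet normal -0.784 -0.328 0.527
outer loop
vertex -5.155 0.038 -3.737
vertex -4.408 1.3 -1.842
vertex -5.179 1.794 -2.68
endloop
endfacet
facet normal 0.011 -0.856 -0.516
outer loop
vertex -4.385 -0.456 -2.9
vertex -5.155 0.038 -3.737
vertex -2.661 0.266 -4.06
endloop
endfacet
facet normal -0.784 -0.328 0.527
outer loop
vertex -4.385 -0.456 -2.9
vertex -4.408 1.3 -1.842
vertex -5.155 0.038 -3.737
endloop
endfacet
facet normal -0.012 0.857 0.516
outer loop
vertex -5.179 1.794 -2.68
vertex -4.408 1.3 -1.842
vertex -3.455 2.516 -3.84
endloop
endfacet
facet normal 0.784 0.328 -0.527
outer loop
vertex -2.685 2.022 -3.003
vertex -2.661 0.266 -4.06
vertex -3.455 2.516 -3.84
endloop
endfacet
facet normal -0.011 0.857 0.516
outer loop
vertex -3.455 2.516 -3.84
vertex -4.408 1.3 -1.842
vertex -2.685 2.022 -3.003
endloop
endfacet
facet normal 0.621 -0.398 0.675
outer loop
vertex -2.685 2.022 -3.003
vertex -4.385 -0.456 -2.9
vertex -2.661 0.266 -4.06
endloop
endfacet
facet normal 0.621 -0.398 0.675
outer loop
vertex -4.408 1.3 -1.842
vertex -4.385 -0.456 -2.9
vertex -2.685 2.022 -3.003
endloop
endfacet

endsolid
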